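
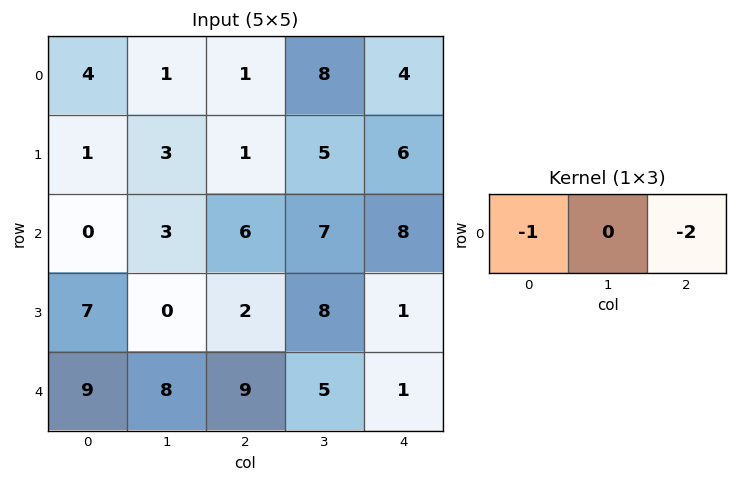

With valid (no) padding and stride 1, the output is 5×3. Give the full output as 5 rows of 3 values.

-6 -17 -9
-3 -13 -13
-12 -17 -22
-11 -16 -4
-27 -18 -11

Output[0,0]: The receptive field on the input at this output position is [4 1 1]. Elementwise product with the kernel and sum: 4·-1 + 1·-2.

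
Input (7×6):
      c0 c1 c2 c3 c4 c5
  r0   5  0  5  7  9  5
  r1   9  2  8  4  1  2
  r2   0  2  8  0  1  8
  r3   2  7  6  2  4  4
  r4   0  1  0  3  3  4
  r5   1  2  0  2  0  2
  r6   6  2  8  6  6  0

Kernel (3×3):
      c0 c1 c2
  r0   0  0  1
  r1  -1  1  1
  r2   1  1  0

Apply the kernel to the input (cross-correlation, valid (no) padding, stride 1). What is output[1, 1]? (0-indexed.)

23

The receptive field on the input at this output position is [2 8 4 / 2 8 0 / 7 6 2]. Elementwise product with the kernel and sum: 4·1 + 2·-1 + 8·1 + 0·1 + 7·1 + 6·1.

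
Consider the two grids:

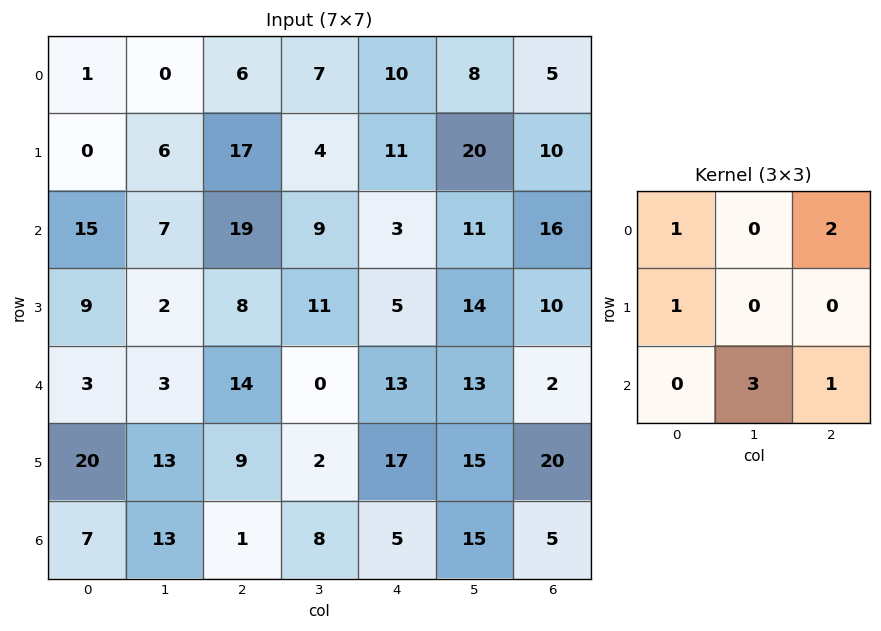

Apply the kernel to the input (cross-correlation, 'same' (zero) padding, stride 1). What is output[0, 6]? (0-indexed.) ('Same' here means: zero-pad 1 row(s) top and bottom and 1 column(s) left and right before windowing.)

The receptive field on the zero-padded input at this output position is [0 0 0 / 8 5 0 / 20 10 0]. Elementwise product with the kernel and sum: 0·1 + 0·2 + 8·1 + 10·3 + 0·1.

38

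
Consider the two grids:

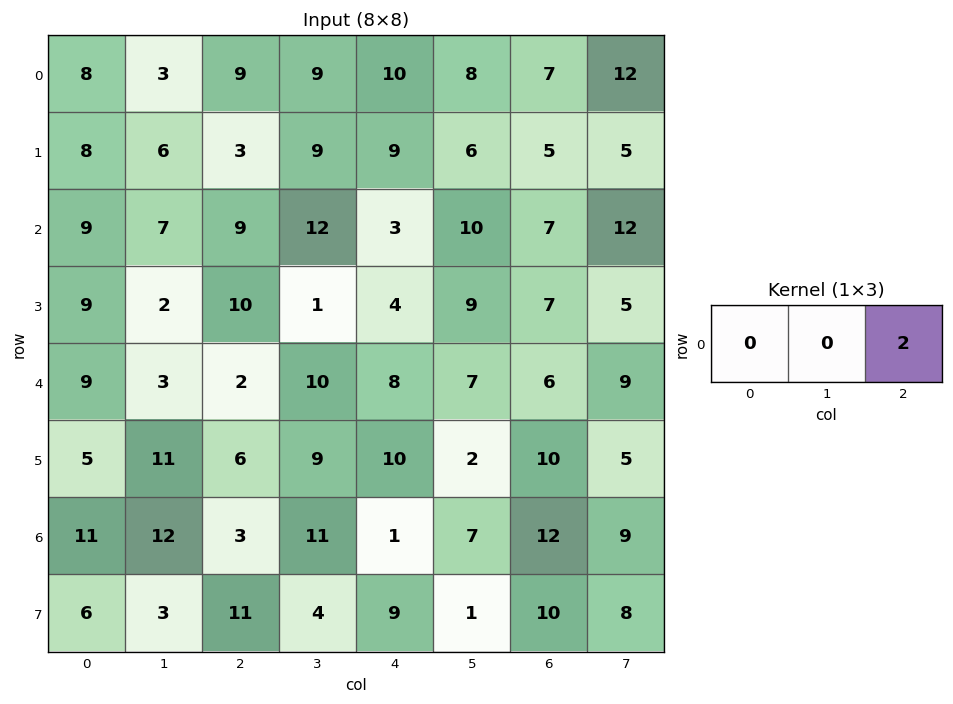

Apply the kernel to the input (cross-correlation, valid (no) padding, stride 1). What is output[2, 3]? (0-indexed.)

20

The receptive field on the input at this output position is [12 3 10]. Elementwise product with the kernel and sum: 10·2.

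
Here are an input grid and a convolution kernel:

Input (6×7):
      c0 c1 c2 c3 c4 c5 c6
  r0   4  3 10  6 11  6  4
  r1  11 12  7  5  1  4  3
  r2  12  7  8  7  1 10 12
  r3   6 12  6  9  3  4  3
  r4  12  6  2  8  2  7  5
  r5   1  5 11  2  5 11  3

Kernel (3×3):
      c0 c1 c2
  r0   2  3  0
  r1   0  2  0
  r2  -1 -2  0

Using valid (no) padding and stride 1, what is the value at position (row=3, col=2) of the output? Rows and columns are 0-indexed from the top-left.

40

The receptive field on the input at this output position is [6 9 3 / 2 8 2 / 11 2 5]. Elementwise product with the kernel and sum: 6·2 + 9·3 + 8·2 + 11·-1 + 2·-2.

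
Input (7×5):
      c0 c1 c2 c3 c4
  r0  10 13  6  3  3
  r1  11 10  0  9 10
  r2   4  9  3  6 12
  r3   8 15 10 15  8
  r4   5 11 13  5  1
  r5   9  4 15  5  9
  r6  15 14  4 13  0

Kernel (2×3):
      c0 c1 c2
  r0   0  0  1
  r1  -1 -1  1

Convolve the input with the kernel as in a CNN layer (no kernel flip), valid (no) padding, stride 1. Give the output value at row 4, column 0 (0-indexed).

15

The receptive field on the input at this output position is [5 11 13 / 9 4 15]. Elementwise product with the kernel and sum: 13·1 + 9·-1 + 4·-1 + 15·1.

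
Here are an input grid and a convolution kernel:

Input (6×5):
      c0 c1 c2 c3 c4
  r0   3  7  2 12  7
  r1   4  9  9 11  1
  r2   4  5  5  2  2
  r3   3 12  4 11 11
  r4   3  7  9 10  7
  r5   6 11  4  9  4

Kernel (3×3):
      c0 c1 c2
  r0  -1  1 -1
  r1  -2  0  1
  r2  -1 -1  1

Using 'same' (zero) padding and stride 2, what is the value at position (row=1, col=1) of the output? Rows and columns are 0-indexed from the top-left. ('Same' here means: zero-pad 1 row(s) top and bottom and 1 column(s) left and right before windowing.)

The receptive field on the zero-padded input at this output position is [9 9 11 / 5 5 2 / 12 4 11]. Elementwise product with the kernel and sum: 9·-1 + 9·1 + 11·-1 + 5·-2 + 2·1 + 12·-1 + 4·-1 + 11·1.

-24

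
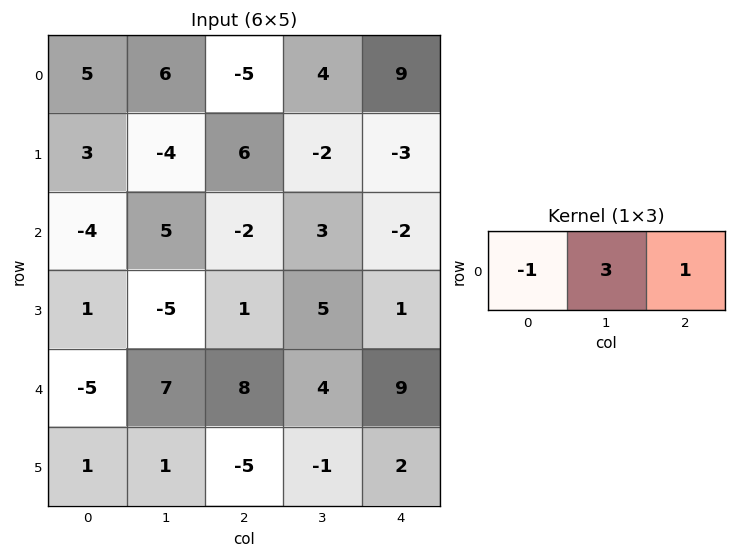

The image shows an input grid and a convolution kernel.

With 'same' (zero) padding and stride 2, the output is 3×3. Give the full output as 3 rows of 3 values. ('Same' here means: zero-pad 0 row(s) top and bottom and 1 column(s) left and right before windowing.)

Output[0,0]: The receptive field on the zero-padded input at this output position is [0 5 6]. Elementwise product with the kernel and sum: 0·-1 + 5·3 + 6·1.

21 -17 23
-7 -8 -9
-8 21 23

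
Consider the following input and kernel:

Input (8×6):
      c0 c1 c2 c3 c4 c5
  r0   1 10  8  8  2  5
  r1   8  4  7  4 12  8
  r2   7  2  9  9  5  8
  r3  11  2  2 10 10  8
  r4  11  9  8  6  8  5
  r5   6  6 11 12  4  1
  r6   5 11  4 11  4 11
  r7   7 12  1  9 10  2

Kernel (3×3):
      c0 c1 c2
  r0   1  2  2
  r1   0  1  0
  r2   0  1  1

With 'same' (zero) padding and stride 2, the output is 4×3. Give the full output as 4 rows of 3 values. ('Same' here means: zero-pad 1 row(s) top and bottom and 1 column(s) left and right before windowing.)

Output[0,0]: The receptive field on the zero-padded input at this output position is [0 0 0 / 0 1 10 / 0 8 4]. Elementwise product with the kernel and sum: 0·1 + 0·2 + 0·2 + 1·1 + 8·1 + 4·1.

13 19 22
44 47 67
49 57 59
48 66 38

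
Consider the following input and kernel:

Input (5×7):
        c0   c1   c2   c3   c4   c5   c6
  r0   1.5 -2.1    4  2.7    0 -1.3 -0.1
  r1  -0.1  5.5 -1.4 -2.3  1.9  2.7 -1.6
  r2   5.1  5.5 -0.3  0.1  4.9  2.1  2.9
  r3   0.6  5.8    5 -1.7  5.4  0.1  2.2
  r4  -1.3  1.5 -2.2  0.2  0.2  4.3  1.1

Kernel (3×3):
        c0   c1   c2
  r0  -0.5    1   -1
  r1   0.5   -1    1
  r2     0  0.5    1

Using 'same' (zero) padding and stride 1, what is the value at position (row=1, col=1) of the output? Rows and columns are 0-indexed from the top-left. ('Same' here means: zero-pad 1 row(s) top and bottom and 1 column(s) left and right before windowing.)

The receptive field on the zero-padded input at this output position is [1.5 -2.1 4 / -0.1 5.5 -1.4 / 5.1 5.5 -0.3]. Elementwise product with the kernel and sum: 1.5·-0.5 + -2.1·1 + 4·-1 + -0.1·0.5 + 5.5·-1 + -1.4·1 + 5.5·0.5 + -0.3·1.

-11.35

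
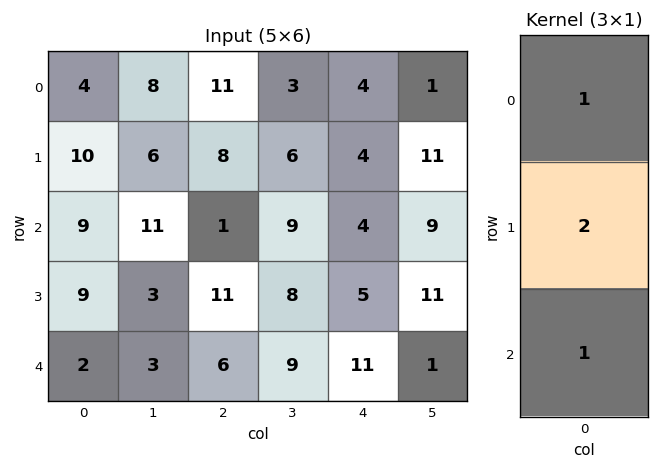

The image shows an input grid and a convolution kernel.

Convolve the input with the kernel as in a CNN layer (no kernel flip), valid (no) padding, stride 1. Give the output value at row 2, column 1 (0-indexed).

The receptive field on the input at this output position is [11 / 3 / 3]. Elementwise product with the kernel and sum: 11·1 + 3·2 + 3·1.

20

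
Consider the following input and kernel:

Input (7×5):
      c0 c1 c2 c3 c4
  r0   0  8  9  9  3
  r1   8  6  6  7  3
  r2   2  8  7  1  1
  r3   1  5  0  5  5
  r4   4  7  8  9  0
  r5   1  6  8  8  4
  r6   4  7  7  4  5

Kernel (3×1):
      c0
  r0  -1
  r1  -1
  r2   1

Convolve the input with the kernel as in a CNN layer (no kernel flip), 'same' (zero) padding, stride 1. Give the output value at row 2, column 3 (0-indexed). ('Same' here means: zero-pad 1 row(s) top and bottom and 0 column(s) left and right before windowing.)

The receptive field on the zero-padded input at this output position is [7 / 1 / 5]. Elementwise product with the kernel and sum: 7·-1 + 1·-1 + 5·1.

-3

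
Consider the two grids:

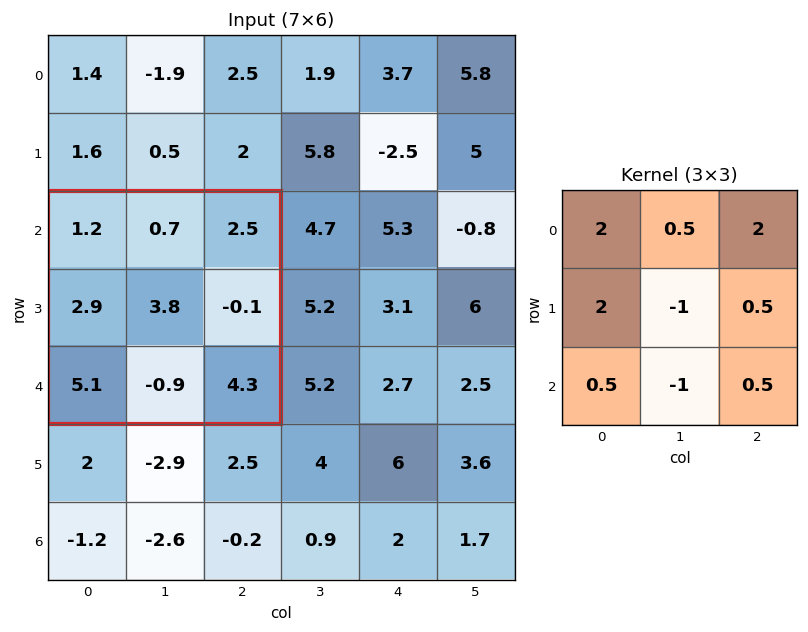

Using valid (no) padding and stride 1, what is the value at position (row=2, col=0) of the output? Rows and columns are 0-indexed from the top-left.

15.3

The receptive field on the input at this output position is [1.2 0.7 2.5 / 2.9 3.8 -0.1 / 5.1 -0.9 4.3]. Elementwise product with the kernel and sum: 1.2·2 + 0.7·0.5 + 2.5·2 + 2.9·2 + 3.8·-1 + -0.1·0.5 + 5.1·0.5 + -0.9·-1 + 4.3·0.5.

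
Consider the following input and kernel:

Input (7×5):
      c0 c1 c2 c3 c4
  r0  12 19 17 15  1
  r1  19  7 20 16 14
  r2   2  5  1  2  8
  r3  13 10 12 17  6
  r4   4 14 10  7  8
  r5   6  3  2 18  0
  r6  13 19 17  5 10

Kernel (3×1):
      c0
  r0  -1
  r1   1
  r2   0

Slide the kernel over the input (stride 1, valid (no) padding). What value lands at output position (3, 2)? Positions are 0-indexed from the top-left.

-2

The receptive field on the input at this output position is [12 / 10 / 2]. Elementwise product with the kernel and sum: 12·-1 + 10·1.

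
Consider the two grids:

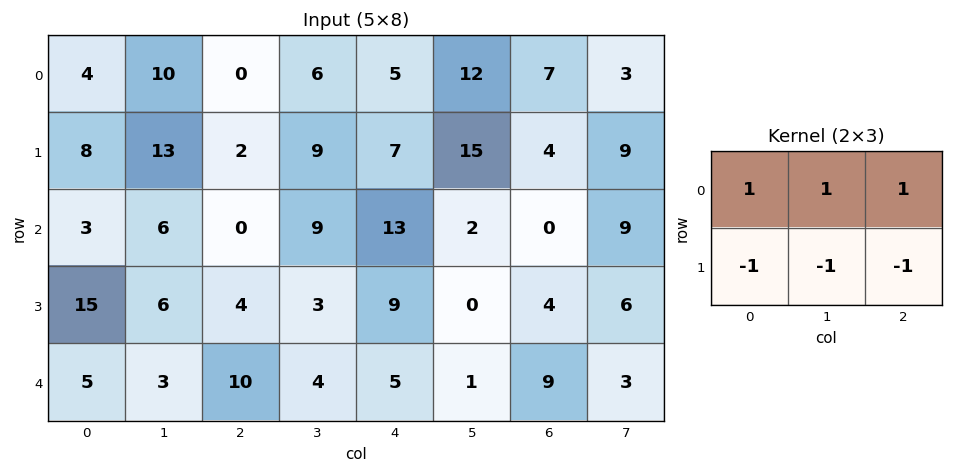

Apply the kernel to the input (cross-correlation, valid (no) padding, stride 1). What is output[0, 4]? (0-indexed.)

The receptive field on the input at this output position is [5 12 7 / 7 15 4]. Elementwise product with the kernel and sum: 5·1 + 12·1 + 7·1 + 7·-1 + 15·-1 + 4·-1.

-2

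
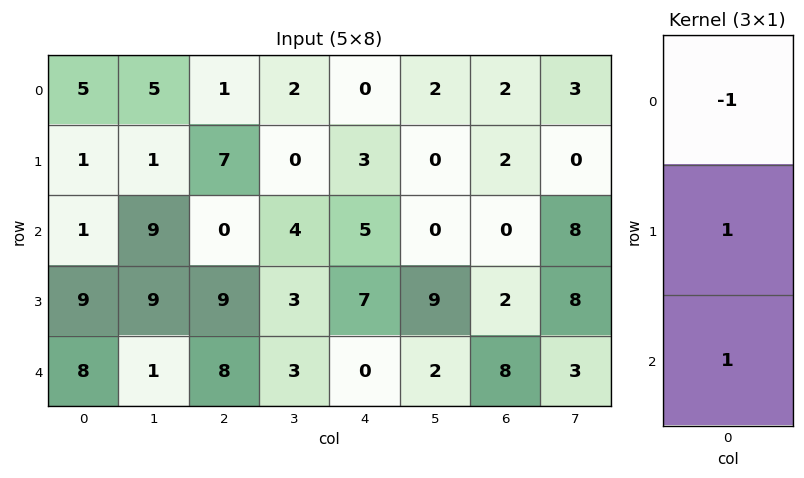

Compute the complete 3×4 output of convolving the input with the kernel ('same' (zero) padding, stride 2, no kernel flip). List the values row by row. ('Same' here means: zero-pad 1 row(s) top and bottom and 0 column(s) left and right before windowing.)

6 8 3 4
9 2 9 0
-1 -1 -7 6

Output[0,0]: The receptive field on the zero-padded input at this output position is [0 / 5 / 1]. Elementwise product with the kernel and sum: 0·-1 + 5·1 + 1·1.
Output[0,1]: The receptive field on the zero-padded input at this output position is [0 / 1 / 7]. Elementwise product with the kernel and sum: 0·-1 + 1·1 + 7·1.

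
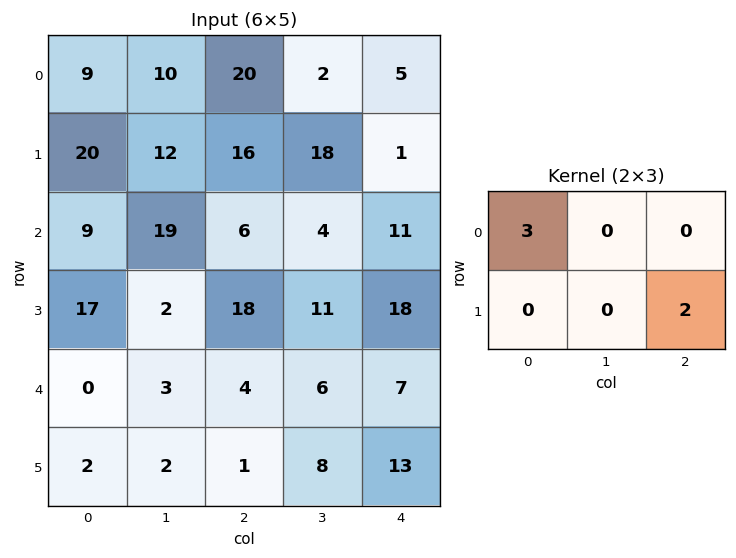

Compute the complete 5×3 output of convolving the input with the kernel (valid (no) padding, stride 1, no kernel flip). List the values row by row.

Output[0,0]: The receptive field on the input at this output position is [9 10 20 / 20 12 16]. Elementwise product with the kernel and sum: 9·3 + 16·2.

59 66 62
72 44 70
63 79 54
59 18 68
2 25 38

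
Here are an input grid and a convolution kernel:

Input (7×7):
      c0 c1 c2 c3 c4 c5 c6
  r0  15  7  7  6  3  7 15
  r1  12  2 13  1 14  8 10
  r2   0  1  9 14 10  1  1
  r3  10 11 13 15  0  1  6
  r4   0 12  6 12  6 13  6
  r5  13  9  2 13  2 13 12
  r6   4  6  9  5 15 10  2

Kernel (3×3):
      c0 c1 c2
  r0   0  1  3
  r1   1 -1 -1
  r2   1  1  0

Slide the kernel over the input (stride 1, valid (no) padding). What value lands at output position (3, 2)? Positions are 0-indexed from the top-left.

The receptive field on the input at this output position is [13 15 0 / 6 12 6 / 2 13 2]. Elementwise product with the kernel and sum: 15·1 + 0·3 + 6·1 + 12·-1 + 6·-1 + 2·1 + 13·1.

18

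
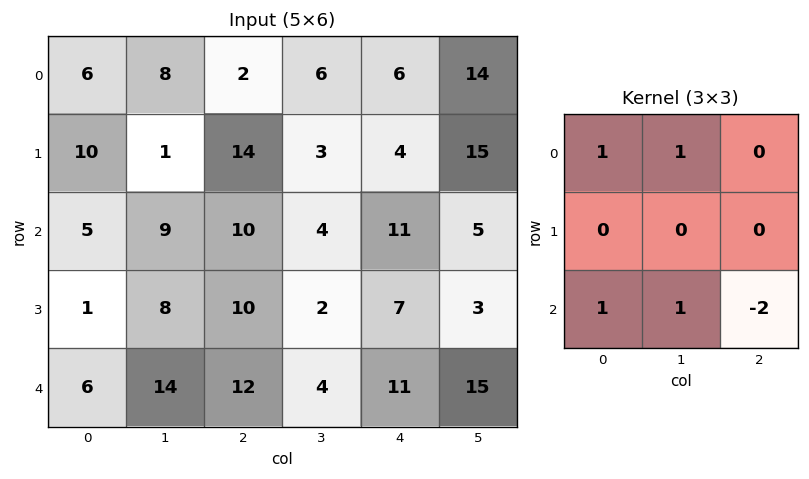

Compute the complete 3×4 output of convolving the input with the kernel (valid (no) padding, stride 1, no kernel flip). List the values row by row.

Output[0,0]: The receptive field on the input at this output position is [6 8 2 / 10 1 14 / 5 9 10]. Elementwise product with the kernel and sum: 6·1 + 8·1 + 5·1 + 9·1 + 10·-2.
Output[0,1]: The receptive field on the input at this output position is [8 2 6 / 1 14 3 / 9 10 4]. Elementwise product with the kernel and sum: 8·1 + 2·1 + 9·1 + 10·1 + 4·-2.

8 21 0 17
0 29 15 10
10 37 8 0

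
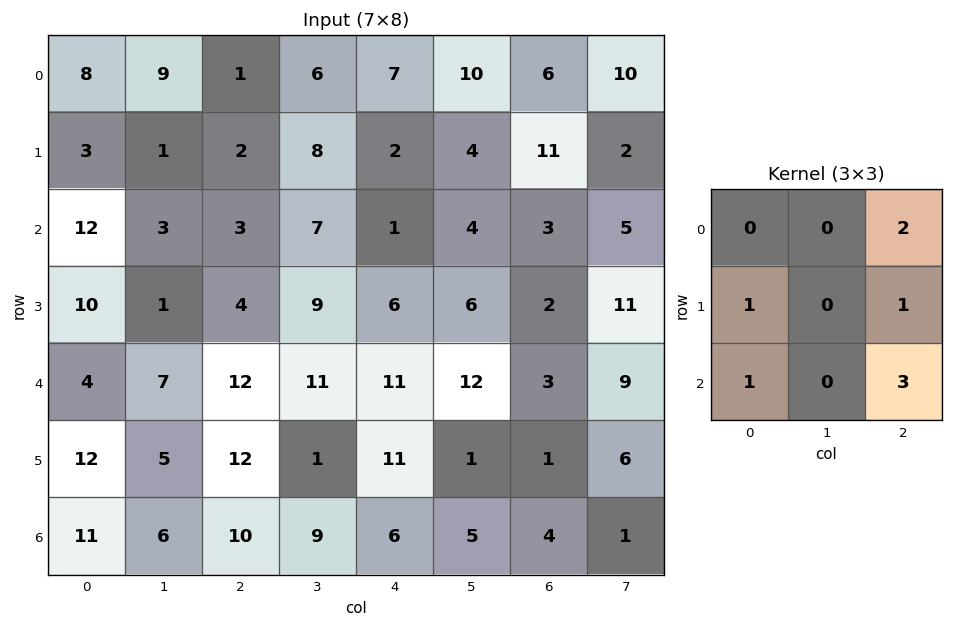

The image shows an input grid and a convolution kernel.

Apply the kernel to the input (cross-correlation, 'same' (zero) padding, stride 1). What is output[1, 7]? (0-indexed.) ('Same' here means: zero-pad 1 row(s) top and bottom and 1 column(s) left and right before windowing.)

14

The receptive field on the zero-padded input at this output position is [6 10 0 / 11 2 0 / 3 5 0]. Elementwise product with the kernel and sum: 0·2 + 11·1 + 0·1 + 3·1 + 0·3.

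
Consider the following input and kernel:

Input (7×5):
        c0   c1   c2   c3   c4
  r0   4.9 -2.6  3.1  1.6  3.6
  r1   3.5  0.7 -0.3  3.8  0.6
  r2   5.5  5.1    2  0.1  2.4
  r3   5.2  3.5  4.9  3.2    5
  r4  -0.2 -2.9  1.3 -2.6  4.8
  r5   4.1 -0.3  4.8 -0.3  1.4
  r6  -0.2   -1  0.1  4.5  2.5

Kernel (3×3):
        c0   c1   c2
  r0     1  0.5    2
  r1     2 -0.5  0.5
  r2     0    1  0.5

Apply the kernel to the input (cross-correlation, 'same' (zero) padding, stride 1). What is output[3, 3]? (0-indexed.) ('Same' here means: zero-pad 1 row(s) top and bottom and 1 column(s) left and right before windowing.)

17.35

The receptive field on the zero-padded input at this output position is [2 0.1 2.4 / 4.9 3.2 5 / 1.3 -2.6 4.8]. Elementwise product with the kernel and sum: 2·1 + 0.1·0.5 + 2.4·2 + 4.9·2 + 3.2·-0.5 + 5·0.5 + -2.6·1 + 4.8·0.5.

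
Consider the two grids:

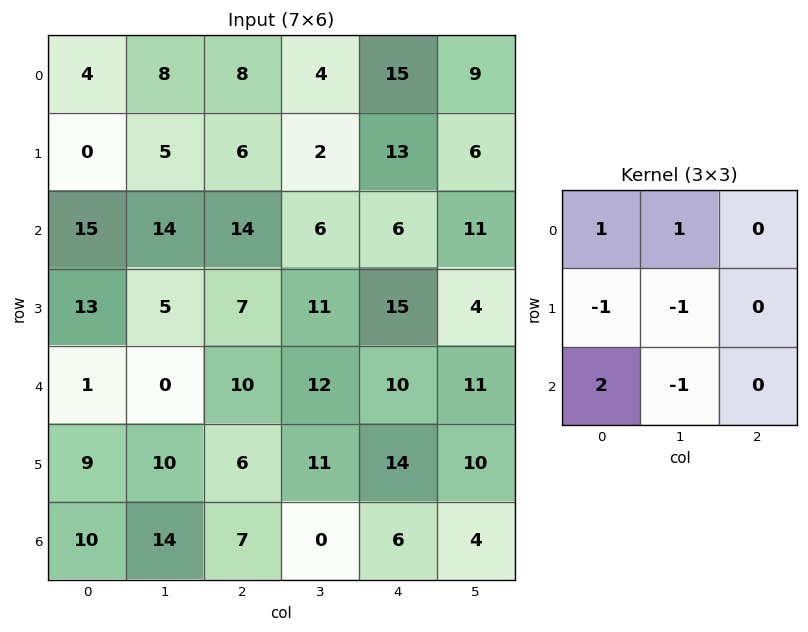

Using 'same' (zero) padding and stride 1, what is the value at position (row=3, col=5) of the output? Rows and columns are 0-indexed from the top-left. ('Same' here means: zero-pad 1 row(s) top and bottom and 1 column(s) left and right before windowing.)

7

The receptive field on the zero-padded input at this output position is [6 11 0 / 15 4 0 / 10 11 0]. Elementwise product with the kernel and sum: 6·1 + 11·1 + 15·-1 + 4·-1 + 10·2 + 11·-1.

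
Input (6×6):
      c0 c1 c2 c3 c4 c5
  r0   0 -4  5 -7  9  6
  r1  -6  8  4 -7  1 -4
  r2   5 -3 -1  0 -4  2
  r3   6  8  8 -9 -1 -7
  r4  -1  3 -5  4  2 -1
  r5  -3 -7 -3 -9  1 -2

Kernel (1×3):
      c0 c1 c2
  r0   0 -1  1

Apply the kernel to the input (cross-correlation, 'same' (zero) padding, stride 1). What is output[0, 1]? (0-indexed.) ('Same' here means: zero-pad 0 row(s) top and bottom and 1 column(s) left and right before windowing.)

9

The receptive field on the zero-padded input at this output position is [0 -4 5]. Elementwise product with the kernel and sum: -4·-1 + 5·1.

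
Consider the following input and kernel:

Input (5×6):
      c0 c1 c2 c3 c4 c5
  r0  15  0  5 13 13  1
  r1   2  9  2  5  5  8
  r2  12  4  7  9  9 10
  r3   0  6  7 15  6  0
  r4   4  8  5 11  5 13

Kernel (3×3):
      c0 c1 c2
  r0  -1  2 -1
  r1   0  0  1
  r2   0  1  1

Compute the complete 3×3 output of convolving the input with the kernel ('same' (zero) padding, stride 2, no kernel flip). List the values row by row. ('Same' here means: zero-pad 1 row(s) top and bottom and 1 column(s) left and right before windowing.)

11 20 14
5 21 13
2 4 10

Output[0,0]: The receptive field on the zero-padded input at this output position is [0 0 0 / 0 15 0 / 0 2 9]. Elementwise product with the kernel and sum: 0·-1 + 0·2 + 0·-1 + 0·1 + 2·1 + 9·1.
Output[0,1]: The receptive field on the zero-padded input at this output position is [0 0 0 / 0 5 13 / 9 2 5]. Elementwise product with the kernel and sum: 0·-1 + 0·2 + 0·-1 + 13·1 + 2·1 + 5·1.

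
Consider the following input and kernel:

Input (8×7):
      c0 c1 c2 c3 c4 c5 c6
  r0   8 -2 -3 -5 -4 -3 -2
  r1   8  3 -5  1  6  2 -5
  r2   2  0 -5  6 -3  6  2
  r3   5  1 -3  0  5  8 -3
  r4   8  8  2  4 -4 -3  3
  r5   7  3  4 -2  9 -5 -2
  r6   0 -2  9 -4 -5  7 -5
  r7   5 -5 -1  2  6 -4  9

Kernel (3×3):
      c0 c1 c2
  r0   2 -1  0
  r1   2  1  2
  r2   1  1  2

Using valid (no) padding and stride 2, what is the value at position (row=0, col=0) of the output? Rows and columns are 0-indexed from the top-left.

The receptive field on the input at this output position is [8 -2 -3 / 8 3 -5 / 2 0 -5]. Elementwise product with the kernel and sum: 8·2 + -2·-1 + 8·2 + 3·1 + -5·2 + 2·1 + 0·1 + -5·2.

19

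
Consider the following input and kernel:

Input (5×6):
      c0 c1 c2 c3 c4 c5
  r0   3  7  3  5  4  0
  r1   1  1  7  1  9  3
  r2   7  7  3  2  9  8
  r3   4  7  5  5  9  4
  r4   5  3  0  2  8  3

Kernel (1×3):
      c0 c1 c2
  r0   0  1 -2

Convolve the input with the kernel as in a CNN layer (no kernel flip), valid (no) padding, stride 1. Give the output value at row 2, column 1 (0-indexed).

-1

The receptive field on the input at this output position is [7 3 2]. Elementwise product with the kernel and sum: 3·1 + 2·-2.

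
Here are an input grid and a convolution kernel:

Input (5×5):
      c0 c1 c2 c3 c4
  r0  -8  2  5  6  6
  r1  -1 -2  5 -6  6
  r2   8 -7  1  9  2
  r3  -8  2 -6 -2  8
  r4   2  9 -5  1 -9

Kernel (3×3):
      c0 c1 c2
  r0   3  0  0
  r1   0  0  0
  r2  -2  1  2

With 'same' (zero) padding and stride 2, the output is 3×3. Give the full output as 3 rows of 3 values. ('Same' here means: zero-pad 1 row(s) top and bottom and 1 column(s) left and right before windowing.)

Output[0,0]: The receptive field on the zero-padded input at this output position is [0 0 0 / 0 -8 2 / 0 -1 -2]. Elementwise product with the kernel and sum: 0·3 + 0·-2 + -1·1 + -2·2.

-5 -3 18
-4 -20 -6
0 6 -6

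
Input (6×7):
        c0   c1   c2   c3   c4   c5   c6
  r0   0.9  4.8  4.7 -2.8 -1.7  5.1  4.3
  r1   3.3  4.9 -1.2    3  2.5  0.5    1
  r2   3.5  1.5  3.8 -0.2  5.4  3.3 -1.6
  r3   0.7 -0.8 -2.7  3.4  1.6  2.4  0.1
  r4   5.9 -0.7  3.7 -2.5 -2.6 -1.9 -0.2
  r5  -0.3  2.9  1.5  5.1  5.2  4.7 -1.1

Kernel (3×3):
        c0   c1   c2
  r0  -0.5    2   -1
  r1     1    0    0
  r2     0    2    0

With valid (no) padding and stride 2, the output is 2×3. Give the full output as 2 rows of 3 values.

Output[0,0]: The receptive field on the input at this output position is [0.9 4.8 4.7 / 3.3 4.9 -1.2 / 3.5 1.5 3.8]. Elementwise product with the kernel and sum: 0.9·-0.5 + 4.8·2 + 4.7·-1 + 3.3·1 + 1.5·2.

10.75 -7.85 15.85
-3.25 -15.4 3.3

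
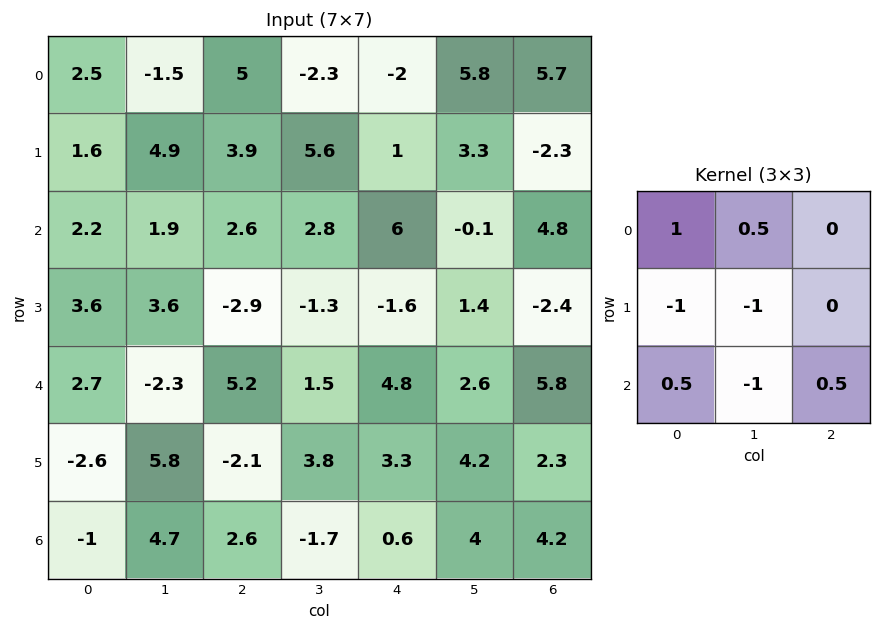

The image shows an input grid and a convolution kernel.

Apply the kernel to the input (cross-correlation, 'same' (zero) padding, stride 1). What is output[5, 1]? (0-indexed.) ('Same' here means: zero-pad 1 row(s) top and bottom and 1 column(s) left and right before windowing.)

The receptive field on the zero-padded input at this output position is [2.7 -2.3 5.2 / -2.6 5.8 -2.1 / -1 4.7 2.6]. Elementwise product with the kernel and sum: 2.7·1 + -2.3·0.5 + -2.6·-1 + 5.8·-1 + -1·0.5 + 4.7·-1 + 2.6·0.5.

-5.55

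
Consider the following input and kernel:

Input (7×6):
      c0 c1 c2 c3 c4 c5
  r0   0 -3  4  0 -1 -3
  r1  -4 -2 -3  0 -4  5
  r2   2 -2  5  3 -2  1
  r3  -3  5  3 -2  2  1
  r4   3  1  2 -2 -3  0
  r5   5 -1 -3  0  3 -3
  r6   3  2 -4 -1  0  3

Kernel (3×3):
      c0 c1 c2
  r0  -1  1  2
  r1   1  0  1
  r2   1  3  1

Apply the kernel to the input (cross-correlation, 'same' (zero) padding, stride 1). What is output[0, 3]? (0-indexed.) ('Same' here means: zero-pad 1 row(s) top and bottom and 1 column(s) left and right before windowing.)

The receptive field on the zero-padded input at this output position is [0 0 0 / 4 0 -1 / -3 0 -4]. Elementwise product with the kernel and sum: 0·-1 + 0·1 + 0·2 + 4·1 + -1·1 + -3·1 + 0·3 + -4·1.

-4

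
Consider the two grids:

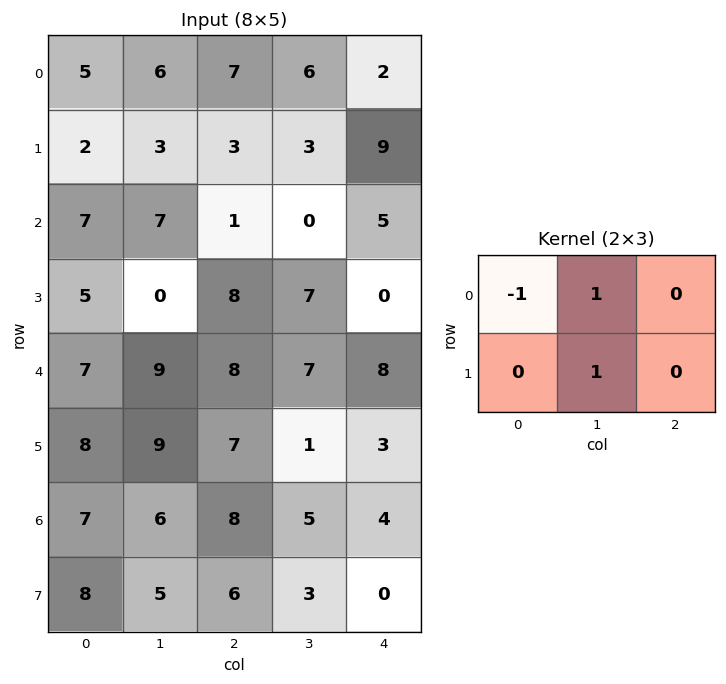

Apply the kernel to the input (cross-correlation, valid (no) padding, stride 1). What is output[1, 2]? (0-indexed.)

The receptive field on the input at this output position is [3 3 9 / 1 0 5]. Elementwise product with the kernel and sum: 3·-1 + 3·1 + 0·1.

0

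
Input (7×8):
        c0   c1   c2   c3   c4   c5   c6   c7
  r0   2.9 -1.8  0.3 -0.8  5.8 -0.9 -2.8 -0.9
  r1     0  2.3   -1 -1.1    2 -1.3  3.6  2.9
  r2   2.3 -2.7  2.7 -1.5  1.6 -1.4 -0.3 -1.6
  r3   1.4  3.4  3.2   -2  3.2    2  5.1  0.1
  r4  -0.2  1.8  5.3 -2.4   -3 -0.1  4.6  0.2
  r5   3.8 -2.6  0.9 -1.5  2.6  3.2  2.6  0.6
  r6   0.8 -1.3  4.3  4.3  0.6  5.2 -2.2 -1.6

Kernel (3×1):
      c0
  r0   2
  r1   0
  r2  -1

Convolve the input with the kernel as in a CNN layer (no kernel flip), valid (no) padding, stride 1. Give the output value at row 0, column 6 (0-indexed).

-5.3

The receptive field on the input at this output position is [-2.8 / 3.6 / -0.3]. Elementwise product with the kernel and sum: -2.8·2 + -0.3·-1.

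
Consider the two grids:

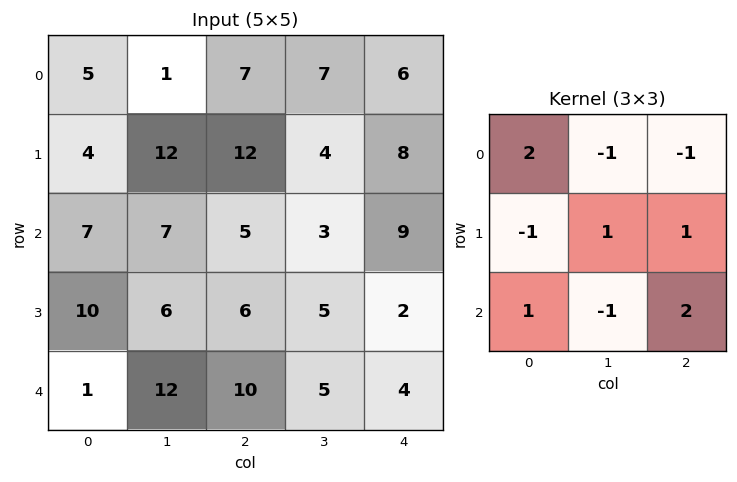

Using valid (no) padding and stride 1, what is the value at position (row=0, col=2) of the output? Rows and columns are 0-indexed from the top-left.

21

The receptive field on the input at this output position is [7 7 6 / 12 4 8 / 5 3 9]. Elementwise product with the kernel and sum: 7·2 + 7·-1 + 6·-1 + 12·-1 + 4·1 + 8·1 + 5·1 + 3·-1 + 9·2.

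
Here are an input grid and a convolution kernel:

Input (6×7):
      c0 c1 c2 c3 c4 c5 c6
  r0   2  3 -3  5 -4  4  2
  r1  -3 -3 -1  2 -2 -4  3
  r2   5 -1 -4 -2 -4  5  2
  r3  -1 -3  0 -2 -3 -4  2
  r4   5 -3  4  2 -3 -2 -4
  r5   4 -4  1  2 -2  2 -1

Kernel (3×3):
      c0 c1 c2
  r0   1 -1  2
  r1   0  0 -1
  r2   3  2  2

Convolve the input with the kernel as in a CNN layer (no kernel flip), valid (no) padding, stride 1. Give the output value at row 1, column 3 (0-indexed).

The receptive field on the input at this output position is [2 -2 -4 / -2 -4 5 / -2 -3 -4]. Elementwise product with the kernel and sum: 2·1 + -2·-1 + -4·2 + 5·-1 + -2·3 + -3·2 + -4·2.

-29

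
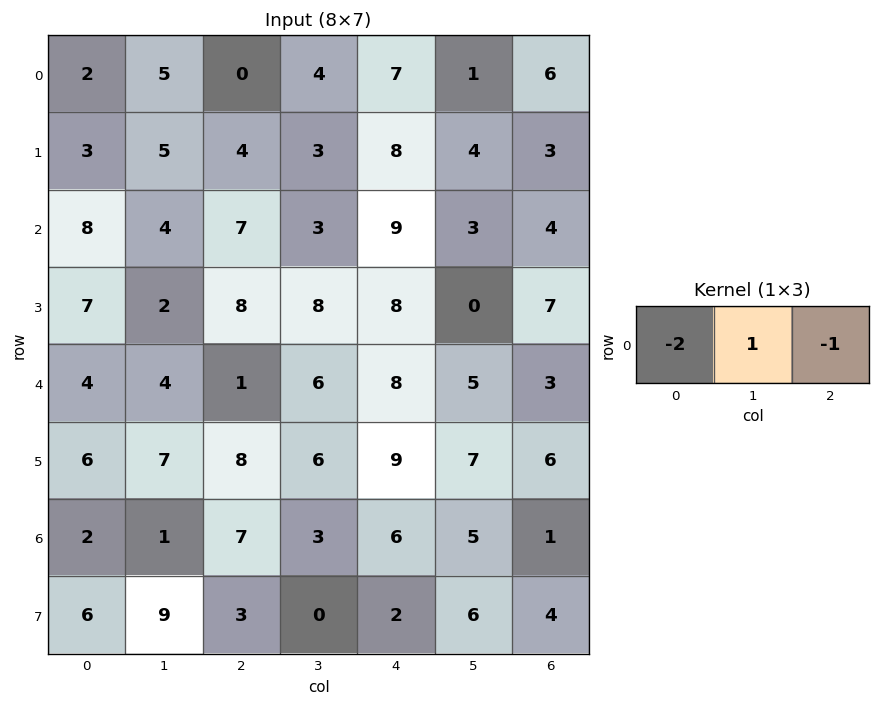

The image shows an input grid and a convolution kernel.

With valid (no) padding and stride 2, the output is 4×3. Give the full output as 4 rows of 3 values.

Output[0,0]: The receptive field on the input at this output position is [2 5 0]. Elementwise product with the kernel and sum: 2·-2 + 5·1 + 0·-1.

1 -3 -19
-19 -20 -19
-5 -4 -14
-10 -17 -8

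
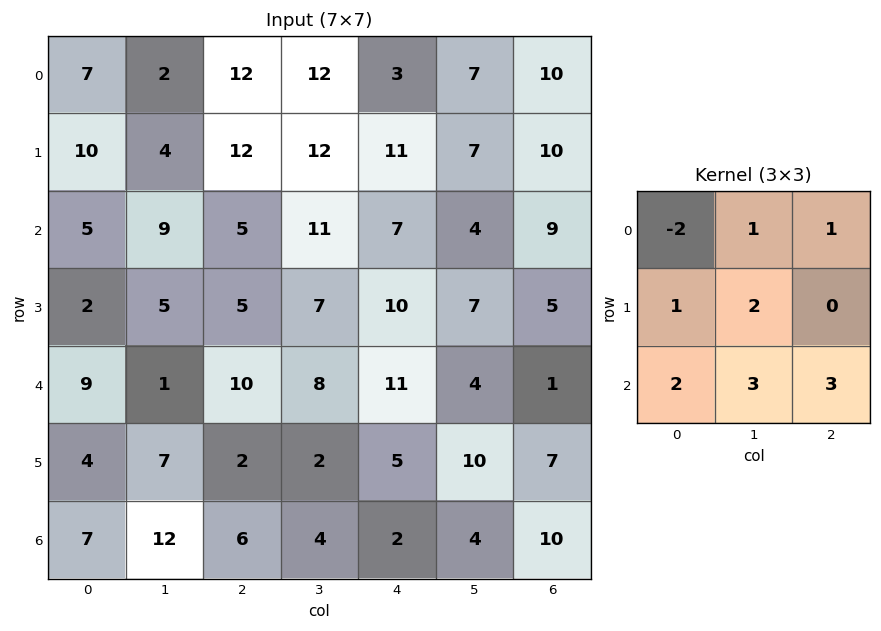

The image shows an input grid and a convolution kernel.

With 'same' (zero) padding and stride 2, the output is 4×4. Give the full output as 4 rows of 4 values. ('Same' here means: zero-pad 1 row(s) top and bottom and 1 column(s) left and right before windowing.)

56 106 96 71
45 81 84 47
58 49 82 38
25 14 19 11

Output[0,0]: The receptive field on the zero-padded input at this output position is [0 0 0 / 0 7 2 / 0 10 4]. Elementwise product with the kernel and sum: 0·-2 + 0·1 + 0·1 + 0·1 + 7·2 + 0·2 + 10·3 + 4·3.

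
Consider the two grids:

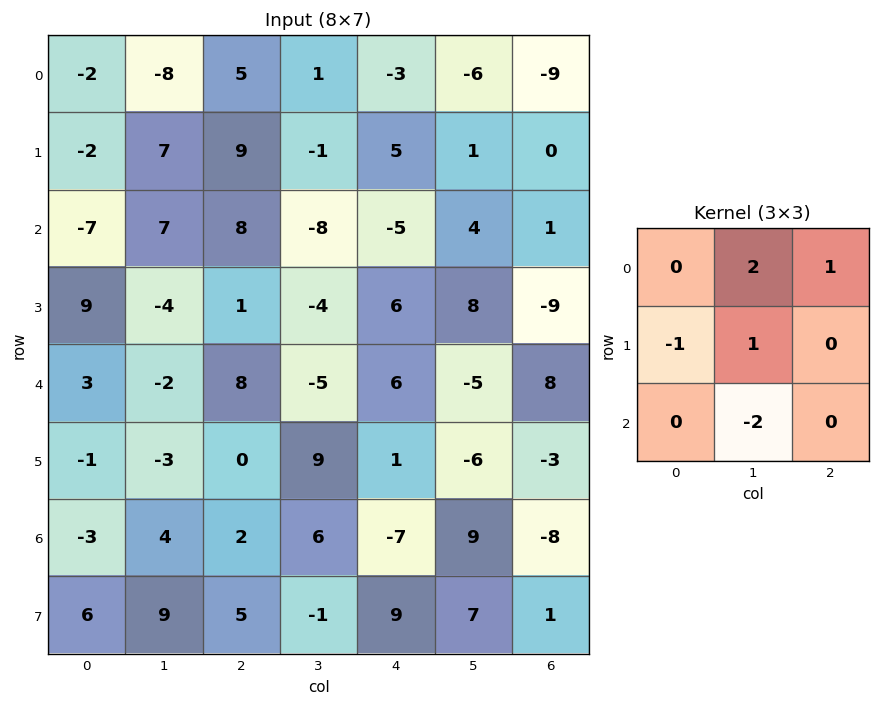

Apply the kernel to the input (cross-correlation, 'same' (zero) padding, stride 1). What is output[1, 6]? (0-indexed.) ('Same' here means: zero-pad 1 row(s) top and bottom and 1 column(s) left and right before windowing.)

-21

The receptive field on the zero-padded input at this output position is [-6 -9 0 / 1 0 0 / 4 1 0]. Elementwise product with the kernel and sum: -9·2 + 0·1 + 1·-1 + 0·1 + 1·-2.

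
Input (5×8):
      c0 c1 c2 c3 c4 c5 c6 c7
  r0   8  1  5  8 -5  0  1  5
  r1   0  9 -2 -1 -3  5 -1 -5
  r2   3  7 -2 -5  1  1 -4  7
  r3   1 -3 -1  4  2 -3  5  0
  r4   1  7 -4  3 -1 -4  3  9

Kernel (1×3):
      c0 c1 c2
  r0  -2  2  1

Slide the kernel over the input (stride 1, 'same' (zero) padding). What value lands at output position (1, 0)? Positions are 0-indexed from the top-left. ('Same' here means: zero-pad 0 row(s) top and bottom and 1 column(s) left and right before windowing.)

The receptive field on the zero-padded input at this output position is [0 0 9]. Elementwise product with the kernel and sum: 0·-2 + 0·2 + 9·1.

9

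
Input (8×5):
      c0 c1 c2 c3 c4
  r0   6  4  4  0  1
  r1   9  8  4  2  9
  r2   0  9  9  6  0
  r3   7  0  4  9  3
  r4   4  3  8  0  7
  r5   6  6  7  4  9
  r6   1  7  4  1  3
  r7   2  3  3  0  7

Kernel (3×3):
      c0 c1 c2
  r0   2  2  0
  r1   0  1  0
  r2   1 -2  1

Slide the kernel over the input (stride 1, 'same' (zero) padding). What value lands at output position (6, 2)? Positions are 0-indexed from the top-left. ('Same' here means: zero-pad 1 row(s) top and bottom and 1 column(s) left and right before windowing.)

27

The receptive field on the zero-padded input at this output position is [6 7 4 / 7 4 1 / 3 3 0]. Elementwise product with the kernel and sum: 6·2 + 7·2 + 4·1 + 3·1 + 3·-2 + 0·1.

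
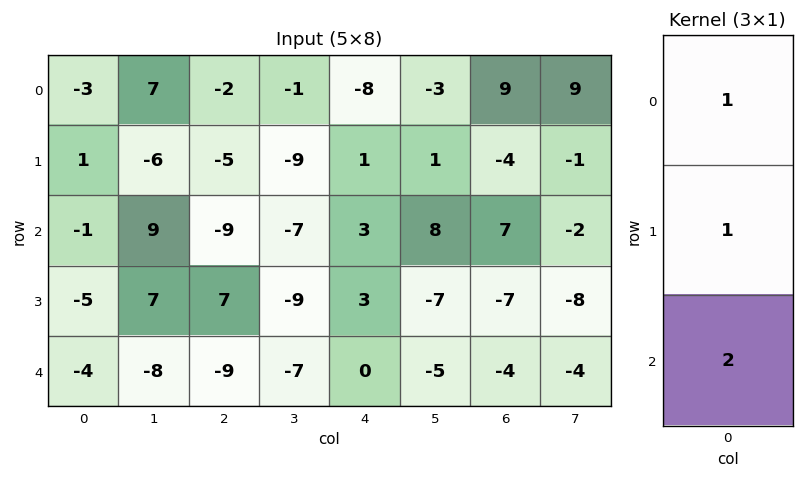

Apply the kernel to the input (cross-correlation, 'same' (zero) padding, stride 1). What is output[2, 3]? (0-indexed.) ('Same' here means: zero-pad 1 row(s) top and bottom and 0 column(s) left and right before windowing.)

The receptive field on the zero-padded input at this output position is [-9 / -7 / -9]. Elementwise product with the kernel and sum: -9·1 + -7·1 + -9·2.

-34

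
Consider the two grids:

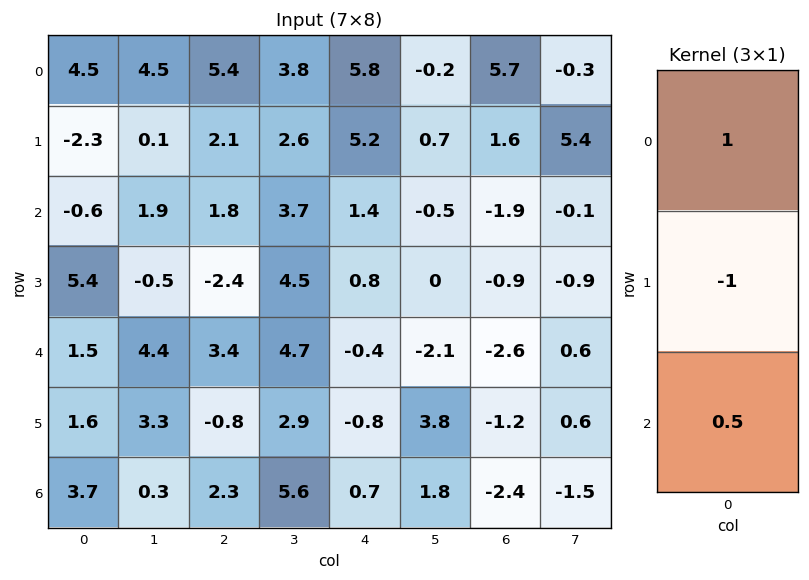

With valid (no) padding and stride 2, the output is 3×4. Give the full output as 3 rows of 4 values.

Output[0,0]: The receptive field on the input at this output position is [4.5 / -2.3 / -0.6]. Elementwise product with the kernel and sum: 4.5·1 + -2.3·-1 + -0.6·0.5.

6.5 4.2 1.3 3.15
-5.25 5.9 0.4 -2.3
1.75 5.35 0.75 -2.6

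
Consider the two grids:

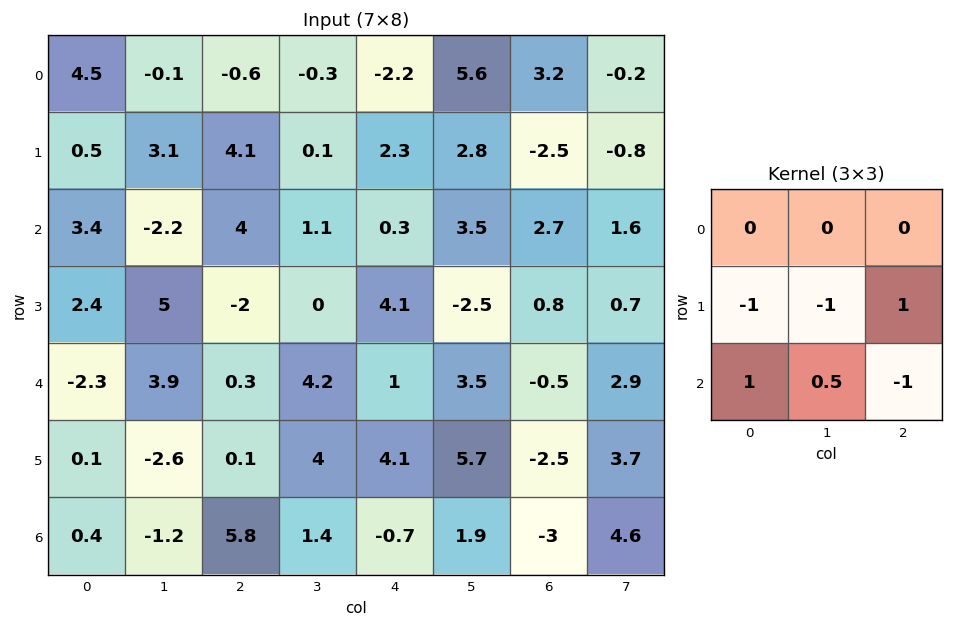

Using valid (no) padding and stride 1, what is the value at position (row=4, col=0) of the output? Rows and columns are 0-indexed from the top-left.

-3.4

The receptive field on the input at this output position is [-2.3 3.9 0.3 / 0.1 -2.6 0.1 / 0.4 -1.2 5.8]. Elementwise product with the kernel and sum: 0.1·-1 + -2.6·-1 + 0.1·1 + 0.4·1 + -1.2·0.5 + 5.8·-1.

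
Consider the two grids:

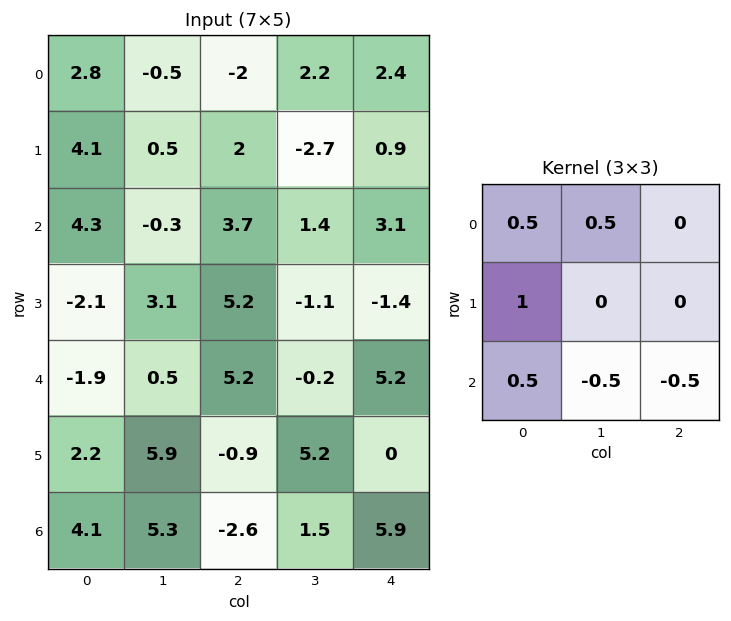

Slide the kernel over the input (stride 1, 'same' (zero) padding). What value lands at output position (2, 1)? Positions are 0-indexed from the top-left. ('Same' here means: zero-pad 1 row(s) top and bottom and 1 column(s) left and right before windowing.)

1.4

The receptive field on the zero-padded input at this output position is [4.1 0.5 2 / 4.3 -0.3 3.7 / -2.1 3.1 5.2]. Elementwise product with the kernel and sum: 4.1·0.5 + 0.5·0.5 + 4.3·1 + -2.1·0.5 + 3.1·-0.5 + 5.2·-0.5.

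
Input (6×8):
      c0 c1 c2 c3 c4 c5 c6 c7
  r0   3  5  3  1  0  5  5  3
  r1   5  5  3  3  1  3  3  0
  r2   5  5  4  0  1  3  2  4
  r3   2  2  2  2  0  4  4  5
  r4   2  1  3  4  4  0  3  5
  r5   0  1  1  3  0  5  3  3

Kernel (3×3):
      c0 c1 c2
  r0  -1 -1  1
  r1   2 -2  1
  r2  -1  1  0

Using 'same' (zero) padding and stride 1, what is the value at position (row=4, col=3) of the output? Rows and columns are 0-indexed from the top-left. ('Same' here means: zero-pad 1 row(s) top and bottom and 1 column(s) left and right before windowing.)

The receptive field on the zero-padded input at this output position is [2 2 0 / 3 4 4 / 1 3 0]. Elementwise product with the kernel and sum: 2·-1 + 2·-1 + 0·1 + 3·2 + 4·-2 + 4·1 + 1·-1 + 3·1.

0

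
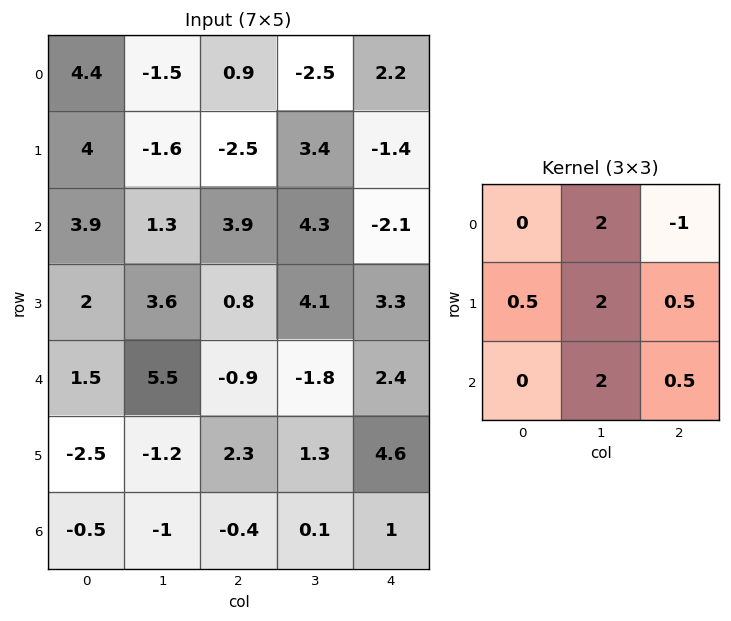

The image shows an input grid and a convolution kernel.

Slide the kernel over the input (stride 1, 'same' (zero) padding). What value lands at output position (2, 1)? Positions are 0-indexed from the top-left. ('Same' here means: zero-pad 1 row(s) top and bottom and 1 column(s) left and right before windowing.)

13.4

The receptive field on the zero-padded input at this output position is [4 -1.6 -2.5 / 3.9 1.3 3.9 / 2 3.6 0.8]. Elementwise product with the kernel and sum: -1.6·2 + -2.5·-1 + 3.9·0.5 + 1.3·2 + 3.9·0.5 + 3.6·2 + 0.8·0.5.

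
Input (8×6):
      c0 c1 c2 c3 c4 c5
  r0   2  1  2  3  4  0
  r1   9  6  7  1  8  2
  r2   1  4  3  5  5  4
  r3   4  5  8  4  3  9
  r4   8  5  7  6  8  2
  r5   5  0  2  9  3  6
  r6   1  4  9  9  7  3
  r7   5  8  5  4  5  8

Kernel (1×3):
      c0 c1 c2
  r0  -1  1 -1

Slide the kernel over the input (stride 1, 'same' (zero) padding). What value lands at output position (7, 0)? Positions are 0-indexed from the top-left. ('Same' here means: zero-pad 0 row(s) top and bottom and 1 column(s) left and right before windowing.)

-3

The receptive field on the zero-padded input at this output position is [0 5 8]. Elementwise product with the kernel and sum: 0·-1 + 5·1 + 8·-1.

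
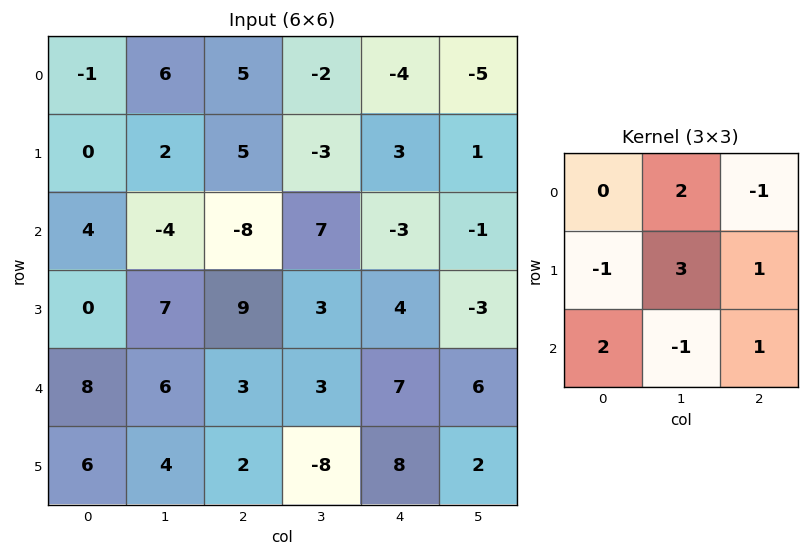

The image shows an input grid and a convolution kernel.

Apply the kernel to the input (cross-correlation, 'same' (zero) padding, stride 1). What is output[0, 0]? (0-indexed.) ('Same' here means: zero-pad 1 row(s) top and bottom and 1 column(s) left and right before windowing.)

5

The receptive field on the zero-padded input at this output position is [0 0 0 / 0 -1 6 / 0 0 2]. Elementwise product with the kernel and sum: 0·2 + 0·-1 + 0·-1 + -1·3 + 6·1 + 0·2 + 0·-1 + 2·1.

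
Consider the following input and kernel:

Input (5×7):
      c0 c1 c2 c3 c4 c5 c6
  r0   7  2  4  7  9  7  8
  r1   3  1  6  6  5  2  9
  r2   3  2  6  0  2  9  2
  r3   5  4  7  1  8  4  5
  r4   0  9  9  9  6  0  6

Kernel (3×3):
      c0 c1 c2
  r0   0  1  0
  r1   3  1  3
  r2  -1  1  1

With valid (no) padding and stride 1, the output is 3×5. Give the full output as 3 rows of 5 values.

35 35 42 49 60
36 22 32 45 24
60 37 52 22 52

Output[0,0]: The receptive field on the input at this output position is [7 2 4 / 3 1 6 / 3 2 6]. Elementwise product with the kernel and sum: 2·1 + 3·3 + 1·1 + 6·3 + 3·-1 + 2·1 + 6·1.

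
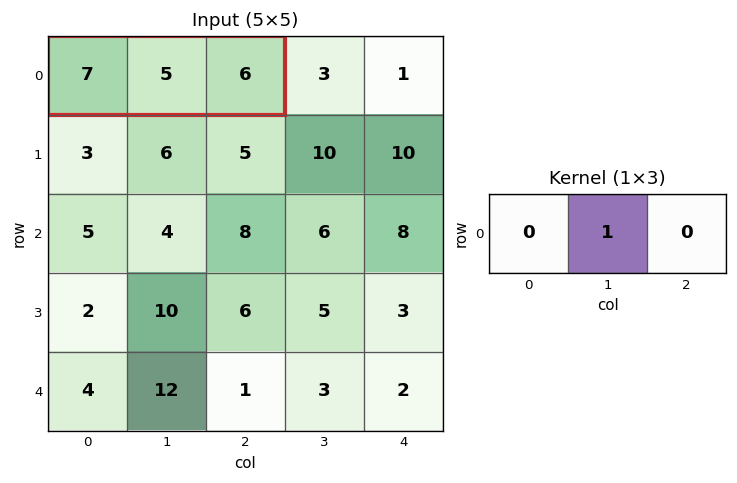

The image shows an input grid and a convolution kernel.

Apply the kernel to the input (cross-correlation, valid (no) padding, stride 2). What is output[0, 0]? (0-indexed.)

5

The receptive field on the input at this output position is [7 5 6]. Elementwise product with the kernel and sum: 5·1.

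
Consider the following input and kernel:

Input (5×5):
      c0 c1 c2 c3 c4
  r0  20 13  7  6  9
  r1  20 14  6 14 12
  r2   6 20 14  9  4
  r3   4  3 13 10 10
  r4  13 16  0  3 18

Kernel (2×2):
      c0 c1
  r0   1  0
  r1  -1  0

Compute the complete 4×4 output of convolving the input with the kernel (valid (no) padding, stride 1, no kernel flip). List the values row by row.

Output[0,0]: The receptive field on the input at this output position is [20 13 / 20 14]. Elementwise product with the kernel and sum: 20·1 + 20·-1.
Output[0,1]: The receptive field on the input at this output position is [13 7 / 14 6]. Elementwise product with the kernel and sum: 13·1 + 14·-1.

0 -1 1 -8
14 -6 -8 5
2 17 1 -1
-9 -13 13 7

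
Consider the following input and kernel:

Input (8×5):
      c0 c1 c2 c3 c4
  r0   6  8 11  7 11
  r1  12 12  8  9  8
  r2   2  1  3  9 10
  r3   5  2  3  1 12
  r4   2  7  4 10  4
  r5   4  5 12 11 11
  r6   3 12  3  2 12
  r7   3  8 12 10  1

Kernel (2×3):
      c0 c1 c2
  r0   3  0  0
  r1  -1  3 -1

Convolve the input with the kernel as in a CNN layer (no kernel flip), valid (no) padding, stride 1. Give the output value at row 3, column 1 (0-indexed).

The receptive field on the input at this output position is [2 3 1 / 7 4 10]. Elementwise product with the kernel and sum: 2·3 + 7·-1 + 4·3 + 10·-1.

1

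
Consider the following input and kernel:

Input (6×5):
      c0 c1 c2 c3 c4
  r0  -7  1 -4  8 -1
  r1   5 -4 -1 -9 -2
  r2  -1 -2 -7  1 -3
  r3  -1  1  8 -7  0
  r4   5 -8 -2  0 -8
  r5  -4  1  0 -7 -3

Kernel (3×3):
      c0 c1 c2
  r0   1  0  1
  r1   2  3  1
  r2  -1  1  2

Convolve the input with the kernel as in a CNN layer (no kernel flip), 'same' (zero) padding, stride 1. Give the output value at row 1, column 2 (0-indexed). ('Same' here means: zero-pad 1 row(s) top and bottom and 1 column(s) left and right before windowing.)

-14

The receptive field on the zero-padded input at this output position is [1 -4 8 / -4 -1 -9 / -2 -7 1]. Elementwise product with the kernel and sum: 1·1 + 8·1 + -4·2 + -1·3 + -9·1 + -2·-1 + -7·1 + 1·2.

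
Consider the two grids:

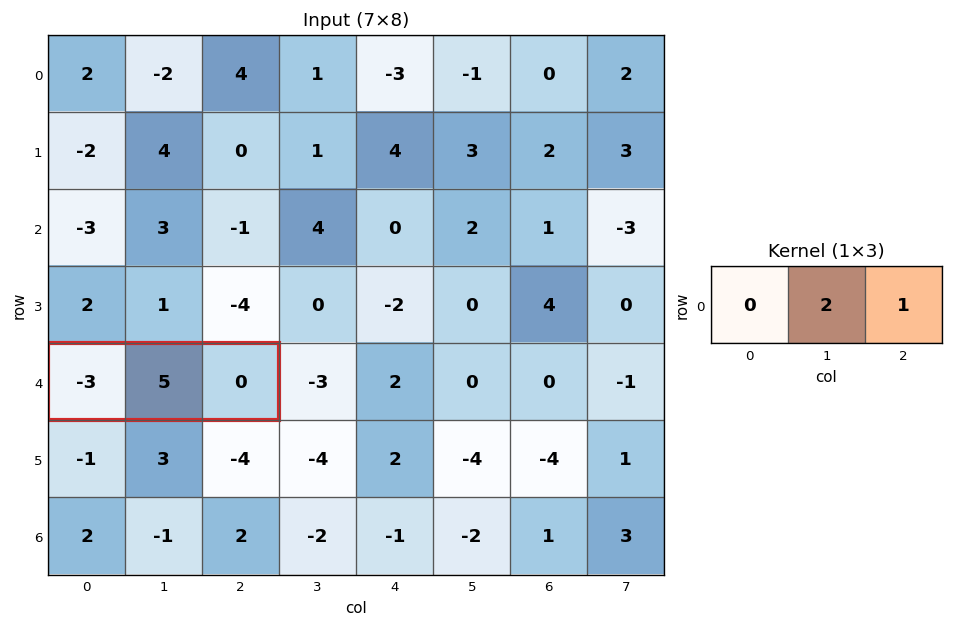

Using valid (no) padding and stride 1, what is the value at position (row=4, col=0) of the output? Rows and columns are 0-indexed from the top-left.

10

The receptive field on the input at this output position is [-3 5 0]. Elementwise product with the kernel and sum: 5·2 + 0·1.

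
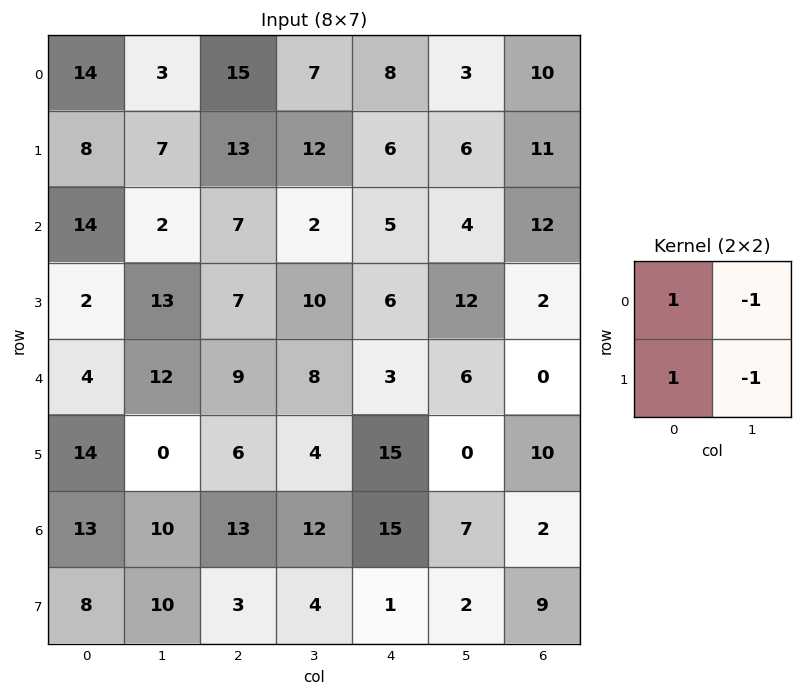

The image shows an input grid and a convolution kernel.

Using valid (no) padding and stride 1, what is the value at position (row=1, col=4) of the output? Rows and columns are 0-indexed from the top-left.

1

The receptive field on the input at this output position is [6 6 / 5 4]. Elementwise product with the kernel and sum: 6·1 + 6·-1 + 5·1 + 4·-1.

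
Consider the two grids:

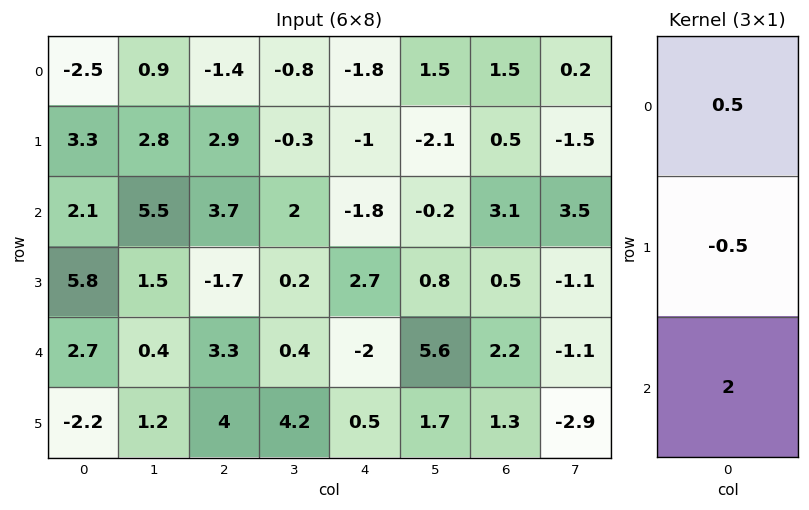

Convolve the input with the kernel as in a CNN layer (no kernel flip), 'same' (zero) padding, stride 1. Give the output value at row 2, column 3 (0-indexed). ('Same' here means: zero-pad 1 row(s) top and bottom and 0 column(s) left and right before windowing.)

The receptive field on the zero-padded input at this output position is [-0.3 / 2 / 0.2]. Elementwise product with the kernel and sum: -0.3·0.5 + 2·-0.5 + 0.2·2.

-0.75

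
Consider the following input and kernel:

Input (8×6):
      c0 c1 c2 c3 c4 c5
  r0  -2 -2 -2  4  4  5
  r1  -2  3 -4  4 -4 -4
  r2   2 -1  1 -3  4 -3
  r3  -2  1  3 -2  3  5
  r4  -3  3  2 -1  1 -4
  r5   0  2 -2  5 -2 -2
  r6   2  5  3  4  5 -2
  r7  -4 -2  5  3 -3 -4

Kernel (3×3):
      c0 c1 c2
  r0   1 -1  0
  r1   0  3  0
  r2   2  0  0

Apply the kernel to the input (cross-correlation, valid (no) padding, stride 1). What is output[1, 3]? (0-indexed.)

16

The receptive field on the input at this output position is [4 -4 -4 / -3 4 -3 / -2 3 5]. Elementwise product with the kernel and sum: 4·1 + -4·-1 + 4·3 + -2·2.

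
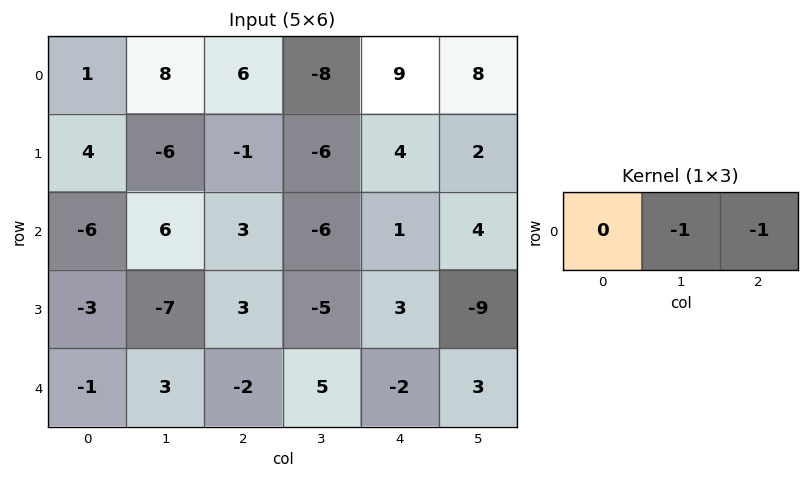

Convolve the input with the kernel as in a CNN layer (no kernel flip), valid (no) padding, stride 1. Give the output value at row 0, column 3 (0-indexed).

-17

The receptive field on the input at this output position is [-8 9 8]. Elementwise product with the kernel and sum: 9·-1 + 8·-1.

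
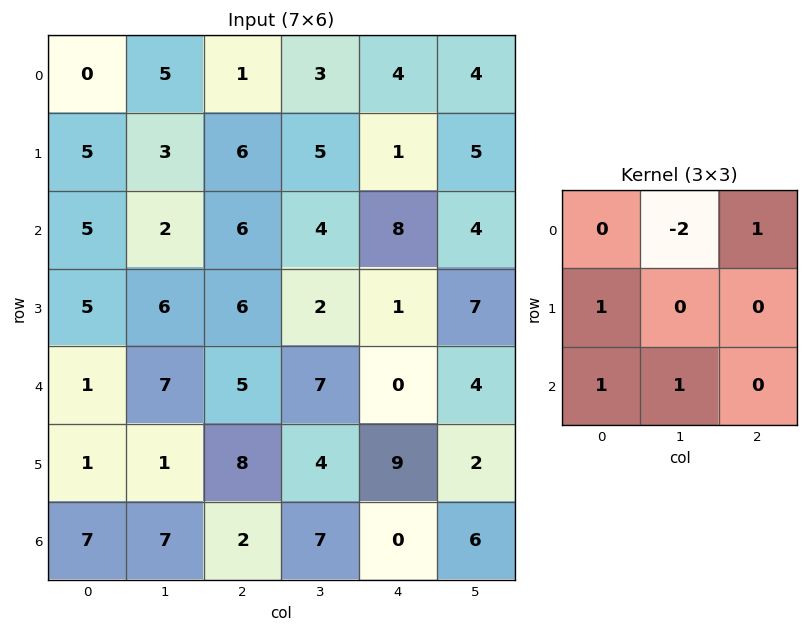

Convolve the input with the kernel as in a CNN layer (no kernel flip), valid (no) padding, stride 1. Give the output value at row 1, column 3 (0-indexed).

10

The receptive field on the input at this output position is [5 1 5 / 4 8 4 / 2 1 7]. Elementwise product with the kernel and sum: 1·-2 + 5·1 + 4·1 + 2·1 + 1·1.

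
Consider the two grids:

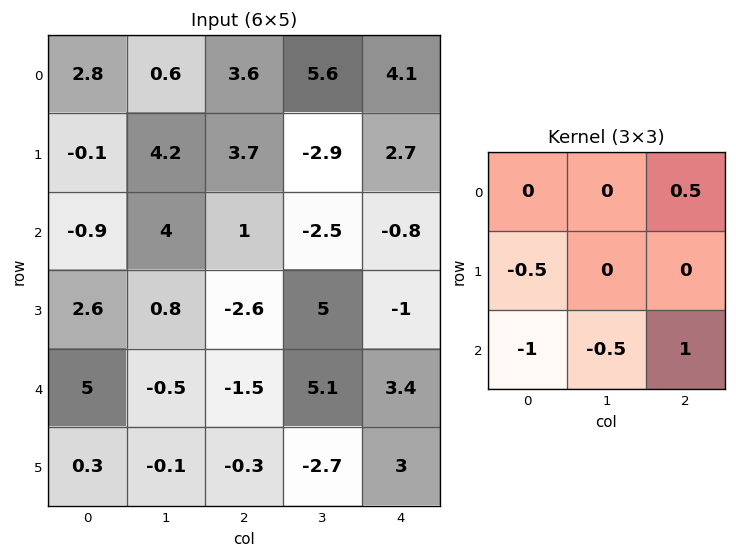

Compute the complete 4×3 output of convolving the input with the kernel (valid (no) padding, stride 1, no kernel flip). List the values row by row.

1.75 -6.3 -0.35
-3.3 2.05 -0.05
-7.05 4.7 3.25
-4.35 0.3 4.9

Output[0,0]: The receptive field on the input at this output position is [2.8 0.6 3.6 / -0.1 4.2 3.7 / -0.9 4 1]. Elementwise product with the kernel and sum: 3.6·0.5 + -0.1·-0.5 + -0.9·-1 + 4·-0.5 + 1·1.
Output[0,1]: The receptive field on the input at this output position is [0.6 3.6 5.6 / 4.2 3.7 -2.9 / 4 1 -2.5]. Elementwise product with the kernel and sum: 5.6·0.5 + 4.2·-0.5 + 4·-1 + 1·-0.5 + -2.5·1.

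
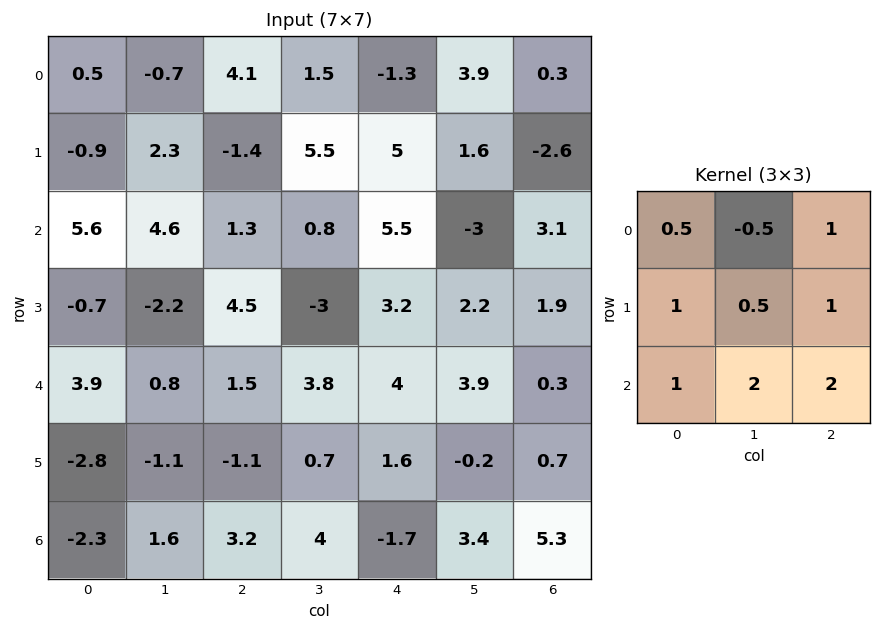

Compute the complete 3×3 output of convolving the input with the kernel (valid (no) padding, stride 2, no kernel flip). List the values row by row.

20.95 20.25 6.6
13 29.05 25.95
5.9 11.5 18.25

Output[0,0]: The receptive field on the input at this output position is [0.5 -0.7 4.1 / -0.9 2.3 -1.4 / 5.6 4.6 1.3]. Elementwise product with the kernel and sum: 0.5·0.5 + -0.7·-0.5 + 4.1·1 + -0.9·1 + 2.3·0.5 + -1.4·1 + 5.6·1 + 4.6·2 + 1.3·2.
Output[0,1]: The receptive field on the input at this output position is [4.1 1.5 -1.3 / -1.4 5.5 5 / 1.3 0.8 5.5]. Elementwise product with the kernel and sum: 4.1·0.5 + 1.5·-0.5 + -1.3·1 + -1.4·1 + 5.5·0.5 + 5·1 + 1.3·1 + 0.8·2 + 5.5·2.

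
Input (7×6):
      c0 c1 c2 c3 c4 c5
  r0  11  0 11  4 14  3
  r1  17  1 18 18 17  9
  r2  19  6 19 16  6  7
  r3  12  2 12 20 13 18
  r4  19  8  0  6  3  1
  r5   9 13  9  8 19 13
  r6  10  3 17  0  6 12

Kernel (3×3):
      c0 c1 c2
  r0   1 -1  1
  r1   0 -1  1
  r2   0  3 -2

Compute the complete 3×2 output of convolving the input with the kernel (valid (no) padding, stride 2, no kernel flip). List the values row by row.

19 56
66 14
-18 -4

Output[0,0]: The receptive field on the input at this output position is [11 0 11 / 17 1 18 / 19 6 19]. Elementwise product with the kernel and sum: 11·1 + 0·-1 + 11·1 + 1·-1 + 18·1 + 6·3 + 19·-2.
Output[0,1]: The receptive field on the input at this output position is [11 4 14 / 18 18 17 / 19 16 6]. Elementwise product with the kernel and sum: 11·1 + 4·-1 + 14·1 + 18·-1 + 17·1 + 16·3 + 6·-2.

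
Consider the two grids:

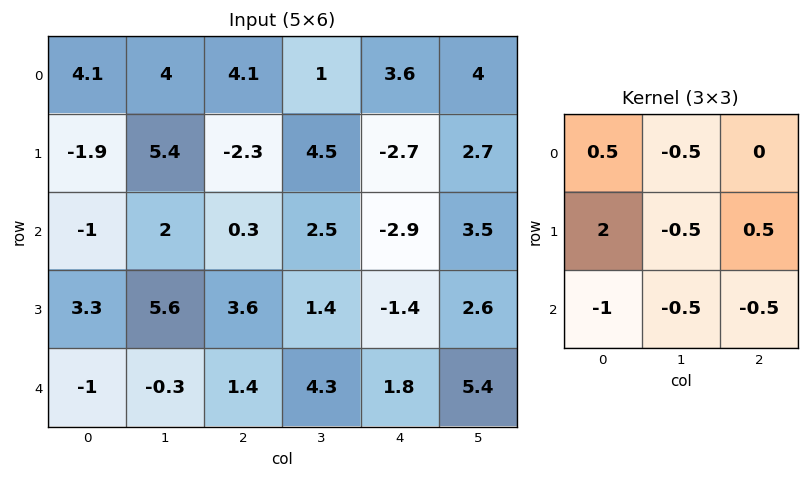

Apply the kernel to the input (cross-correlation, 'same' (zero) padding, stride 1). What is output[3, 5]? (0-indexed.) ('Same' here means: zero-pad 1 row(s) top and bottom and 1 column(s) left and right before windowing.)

-11.8

The receptive field on the zero-padded input at this output position is [-2.9 3.5 0 / -1.4 2.6 0 / 1.8 5.4 0]. Elementwise product with the kernel and sum: -2.9·0.5 + 3.5·-0.5 + -1.4·2 + 2.6·-0.5 + 0·0.5 + 1.8·-1 + 5.4·-0.5 + 0·-0.5.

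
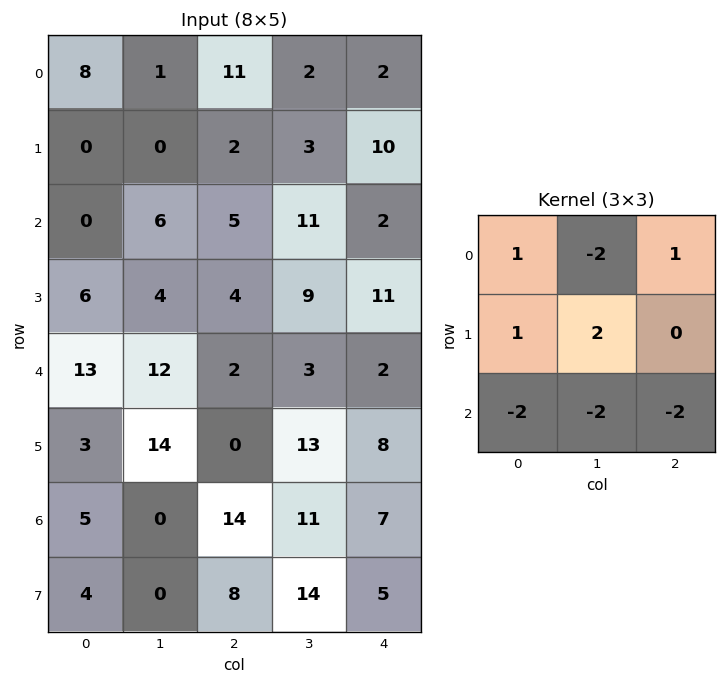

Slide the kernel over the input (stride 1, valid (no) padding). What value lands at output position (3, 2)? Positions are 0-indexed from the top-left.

The receptive field on the input at this output position is [4 9 11 / 2 3 2 / 0 13 8]. Elementwise product with the kernel and sum: 4·1 + 9·-2 + 11·1 + 2·1 + 3·2 + 0·-2 + 13·-2 + 8·-2.

-37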